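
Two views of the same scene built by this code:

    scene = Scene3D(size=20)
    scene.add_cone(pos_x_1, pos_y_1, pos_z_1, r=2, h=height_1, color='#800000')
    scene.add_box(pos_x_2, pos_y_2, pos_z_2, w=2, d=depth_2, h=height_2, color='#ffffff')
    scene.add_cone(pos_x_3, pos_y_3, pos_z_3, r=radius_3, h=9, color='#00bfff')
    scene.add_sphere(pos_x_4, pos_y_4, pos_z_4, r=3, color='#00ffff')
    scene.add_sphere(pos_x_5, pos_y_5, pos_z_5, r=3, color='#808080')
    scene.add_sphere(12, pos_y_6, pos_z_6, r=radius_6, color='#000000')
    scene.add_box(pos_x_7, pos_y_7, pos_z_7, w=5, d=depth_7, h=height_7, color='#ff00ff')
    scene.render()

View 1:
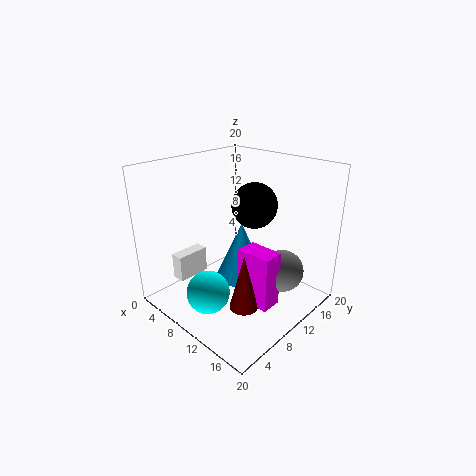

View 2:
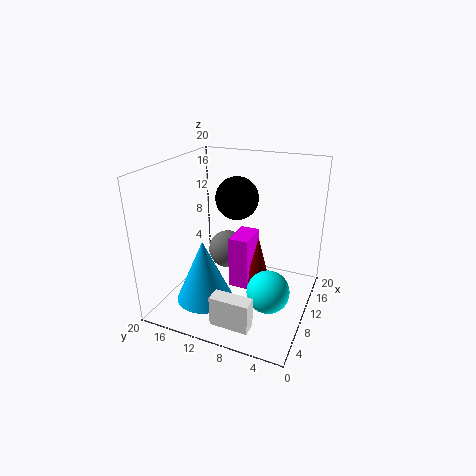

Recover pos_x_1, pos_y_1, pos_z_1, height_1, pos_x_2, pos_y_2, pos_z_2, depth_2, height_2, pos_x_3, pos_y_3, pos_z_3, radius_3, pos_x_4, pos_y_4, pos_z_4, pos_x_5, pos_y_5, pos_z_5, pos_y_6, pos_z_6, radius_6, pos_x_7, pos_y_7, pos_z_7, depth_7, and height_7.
pos_x_1 = 13, pos_y_1 = 8, pos_z_1 = 1, height_1 = 8, pos_x_2 = 1, pos_y_2 = 5, pos_z_2 = 2, depth_2 = 5, height_2 = 4, pos_x_3 = 7, pos_y_3 = 14, pos_z_3 = 1, radius_3 = 4, pos_x_4 = 9, pos_y_4 = 5, pos_z_4 = 3, pos_x_5 = 15, pos_y_5 = 14, pos_z_5 = 5, pos_y_6 = 11, pos_z_6 = 15, radius_6 = 3, pos_x_7 = 11, pos_y_7 = 9, pos_z_7 = 1, depth_7 = 3, height_7 = 8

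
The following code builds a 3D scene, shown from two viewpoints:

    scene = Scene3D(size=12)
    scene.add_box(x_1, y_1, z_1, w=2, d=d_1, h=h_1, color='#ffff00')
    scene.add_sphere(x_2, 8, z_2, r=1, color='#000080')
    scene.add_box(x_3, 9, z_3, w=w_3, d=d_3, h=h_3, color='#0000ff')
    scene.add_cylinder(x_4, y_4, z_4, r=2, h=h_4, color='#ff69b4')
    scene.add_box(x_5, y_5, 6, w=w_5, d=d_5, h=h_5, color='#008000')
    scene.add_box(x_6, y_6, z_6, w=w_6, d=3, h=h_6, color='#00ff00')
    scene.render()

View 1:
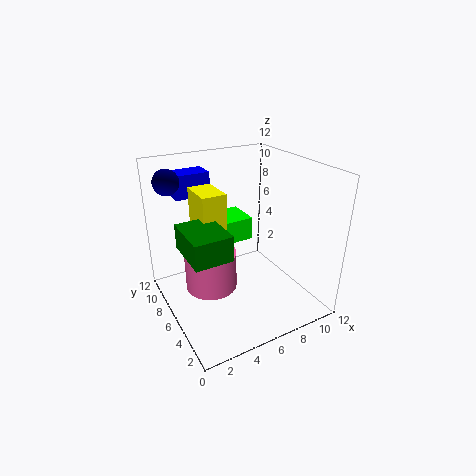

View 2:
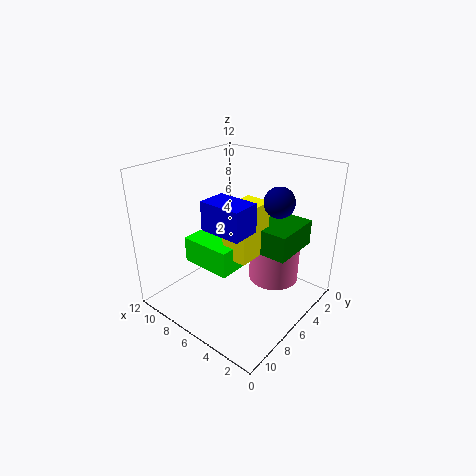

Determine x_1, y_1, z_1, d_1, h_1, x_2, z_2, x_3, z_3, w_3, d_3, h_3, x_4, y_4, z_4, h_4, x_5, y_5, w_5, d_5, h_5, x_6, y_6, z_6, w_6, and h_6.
x_1 = 3, y_1 = 6, z_1 = 6, d_1 = 3, h_1 = 4, x_2 = 1, z_2 = 11, x_3 = 2, z_3 = 9, w_3 = 3, d_3 = 2, h_3 = 2, x_4 = 3, y_4 = 5, z_4 = 3, h_4 = 3, x_5 = 1, y_5 = 3, w_5 = 3, d_5 = 4, h_5 = 2, x_6 = 4, y_6 = 7, z_6 = 5, w_6 = 4, h_6 = 2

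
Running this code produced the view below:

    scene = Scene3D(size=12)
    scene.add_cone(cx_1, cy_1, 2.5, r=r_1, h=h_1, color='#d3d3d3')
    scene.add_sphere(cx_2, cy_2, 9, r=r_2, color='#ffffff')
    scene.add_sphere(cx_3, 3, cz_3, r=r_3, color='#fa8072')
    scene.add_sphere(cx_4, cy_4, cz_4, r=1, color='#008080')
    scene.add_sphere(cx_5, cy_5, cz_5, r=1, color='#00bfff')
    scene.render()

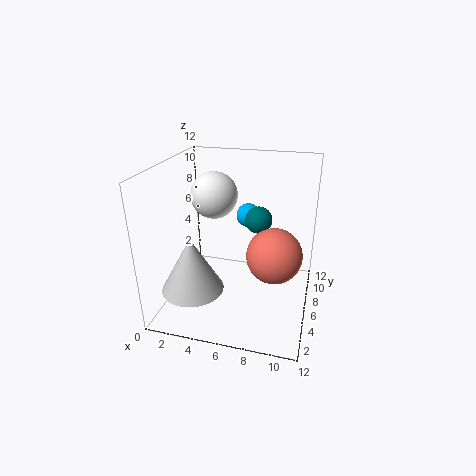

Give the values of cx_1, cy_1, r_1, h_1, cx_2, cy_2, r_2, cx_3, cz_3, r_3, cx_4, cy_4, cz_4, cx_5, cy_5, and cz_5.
cx_1 = 3; cy_1 = 3; r_1 = 2.5; h_1 = 4.5; cx_2 = 3.5; cy_2 = 7.5; r_2 = 2; cx_3 = 9.5; cz_3 = 6.5; r_3 = 2; cx_4 = 8; cy_4 = 4.5; cz_4 = 8.5; cx_5 = 6.5; cy_5 = 7.5; cz_5 = 7.5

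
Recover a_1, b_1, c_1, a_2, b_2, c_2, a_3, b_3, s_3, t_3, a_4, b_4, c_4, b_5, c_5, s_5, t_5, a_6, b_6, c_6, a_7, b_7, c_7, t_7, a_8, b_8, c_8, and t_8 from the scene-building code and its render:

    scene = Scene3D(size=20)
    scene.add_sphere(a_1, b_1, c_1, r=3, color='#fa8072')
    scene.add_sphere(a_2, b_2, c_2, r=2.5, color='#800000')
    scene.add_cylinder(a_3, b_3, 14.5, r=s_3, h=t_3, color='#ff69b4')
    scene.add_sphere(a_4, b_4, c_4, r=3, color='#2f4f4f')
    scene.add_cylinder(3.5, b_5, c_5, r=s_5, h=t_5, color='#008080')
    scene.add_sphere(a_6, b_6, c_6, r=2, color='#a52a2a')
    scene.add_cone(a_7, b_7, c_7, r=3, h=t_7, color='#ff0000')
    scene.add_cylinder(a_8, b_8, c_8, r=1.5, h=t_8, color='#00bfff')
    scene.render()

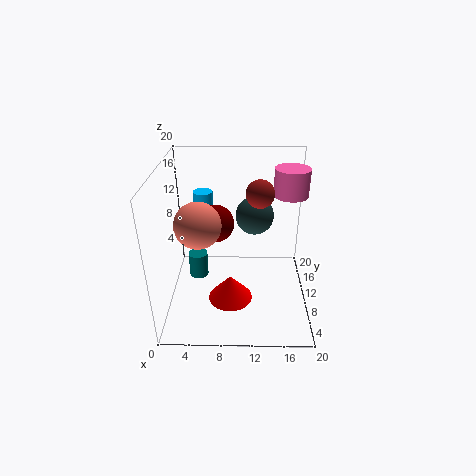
a_1 = 5; b_1 = 7; c_1 = 13.5; a_2 = 7; b_2 = 9.5; c_2 = 12.5; a_3 = 17.5; b_3 = 14.5; s_3 = 2.5; t_3 = 4; a_4 = 12.5; b_4 = 17; c_4 = 10; b_5 = 14.5; c_5 = 0.5; s_5 = 1.5; t_5 = 4; a_6 = 13; b_6 = 12.5; c_6 = 15.5; a_7 = 9; b_7 = 6.5; c_7 = 2.5; t_7 = 3.5; a_8 = 4.5; b_8 = 17; c_8 = 10.5; t_8 = 3.5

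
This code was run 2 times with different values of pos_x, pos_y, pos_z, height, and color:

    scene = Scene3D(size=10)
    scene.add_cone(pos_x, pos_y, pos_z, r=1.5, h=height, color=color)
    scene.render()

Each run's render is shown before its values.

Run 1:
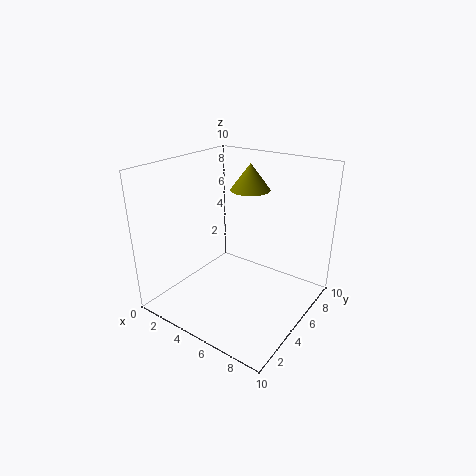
pos_x = 4, pos_y = 8, pos_z = 7.5, height = 2, color = 'olive'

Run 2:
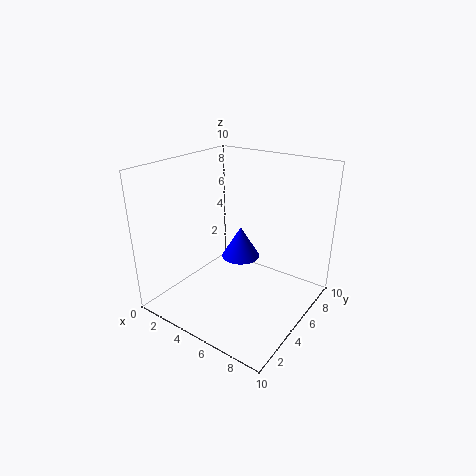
pos_x = 3.5, pos_y = 7.5, pos_z = 2, height = 2.5, color = 'blue'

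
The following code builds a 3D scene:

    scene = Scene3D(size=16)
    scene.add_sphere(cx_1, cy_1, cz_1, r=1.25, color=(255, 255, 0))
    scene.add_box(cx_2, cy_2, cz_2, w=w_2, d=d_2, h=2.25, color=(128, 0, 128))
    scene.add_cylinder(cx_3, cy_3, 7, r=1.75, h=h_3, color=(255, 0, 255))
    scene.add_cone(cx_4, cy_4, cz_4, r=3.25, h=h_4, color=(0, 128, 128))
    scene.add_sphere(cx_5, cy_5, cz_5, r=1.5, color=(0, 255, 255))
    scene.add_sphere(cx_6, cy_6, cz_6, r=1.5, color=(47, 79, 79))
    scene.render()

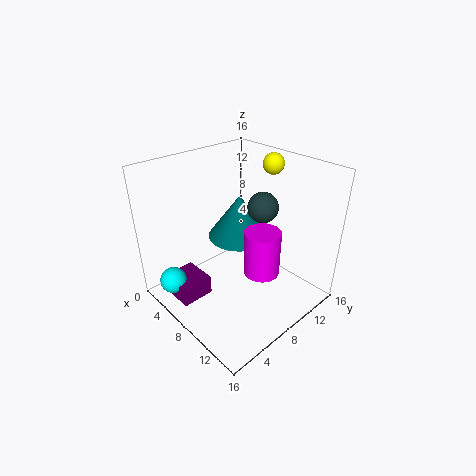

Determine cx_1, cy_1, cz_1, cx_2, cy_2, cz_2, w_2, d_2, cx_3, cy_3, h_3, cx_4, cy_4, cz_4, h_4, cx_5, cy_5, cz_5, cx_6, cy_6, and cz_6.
cx_1 = 7, cy_1 = 14.5, cz_1 = 14.75, cx_2 = 2.25, cy_2 = 1.5, cz_2 = 0.75, w_2 = 4, d_2 = 3.75, cx_3 = 13, cy_3 = 6.5, h_3 = 4.5, cx_4 = 8.75, cy_4 = 7.5, cz_4 = 9, h_4 = 4.5, cx_5 = 3.75, cy_5 = 1.75, cz_5 = 3, cx_6 = 11.5, cy_6 = 8, cz_6 = 13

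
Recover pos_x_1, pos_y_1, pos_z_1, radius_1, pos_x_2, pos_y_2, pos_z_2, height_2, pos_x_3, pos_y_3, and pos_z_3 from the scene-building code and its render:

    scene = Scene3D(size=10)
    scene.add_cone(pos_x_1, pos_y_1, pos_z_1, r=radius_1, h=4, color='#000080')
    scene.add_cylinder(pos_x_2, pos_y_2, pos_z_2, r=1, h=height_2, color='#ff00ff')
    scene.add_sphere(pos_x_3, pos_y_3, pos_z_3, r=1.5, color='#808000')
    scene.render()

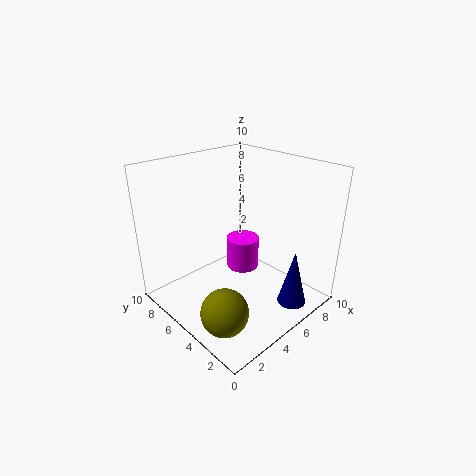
pos_x_1 = 7
pos_y_1 = 1.5
pos_z_1 = 0.5
radius_1 = 1
pos_x_2 = 4
pos_y_2 = 3.5
pos_z_2 = 4
height_2 = 2
pos_x_3 = 1.5
pos_y_3 = 2.5
pos_z_3 = 2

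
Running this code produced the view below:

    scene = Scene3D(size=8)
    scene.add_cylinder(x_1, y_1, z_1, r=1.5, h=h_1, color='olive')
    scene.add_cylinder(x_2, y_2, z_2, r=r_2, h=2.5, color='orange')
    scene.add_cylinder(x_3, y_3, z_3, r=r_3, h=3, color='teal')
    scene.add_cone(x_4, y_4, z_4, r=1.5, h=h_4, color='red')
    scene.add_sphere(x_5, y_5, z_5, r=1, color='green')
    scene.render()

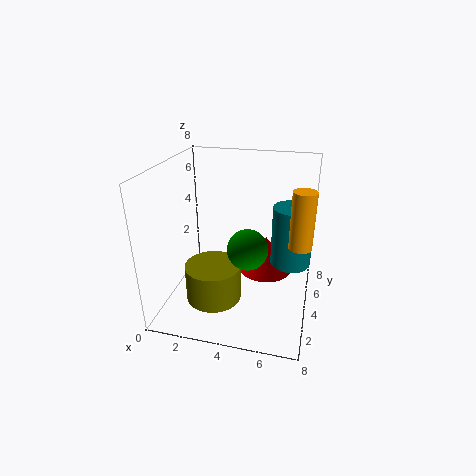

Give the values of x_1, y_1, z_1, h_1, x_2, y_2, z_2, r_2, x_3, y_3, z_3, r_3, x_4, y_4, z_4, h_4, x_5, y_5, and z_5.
x_1 = 3
y_1 = 2.5
z_1 = 1
h_1 = 2
x_2 = 7.5
y_2 = 1
z_2 = 5.5
r_2 = 0.5
x_3 = 7
y_3 = 3
z_3 = 3.5
r_3 = 1
x_4 = 5.5
y_4 = 4.5
z_4 = 2
h_4 = 2
x_5 = 5
y_5 = 2
z_5 = 4.5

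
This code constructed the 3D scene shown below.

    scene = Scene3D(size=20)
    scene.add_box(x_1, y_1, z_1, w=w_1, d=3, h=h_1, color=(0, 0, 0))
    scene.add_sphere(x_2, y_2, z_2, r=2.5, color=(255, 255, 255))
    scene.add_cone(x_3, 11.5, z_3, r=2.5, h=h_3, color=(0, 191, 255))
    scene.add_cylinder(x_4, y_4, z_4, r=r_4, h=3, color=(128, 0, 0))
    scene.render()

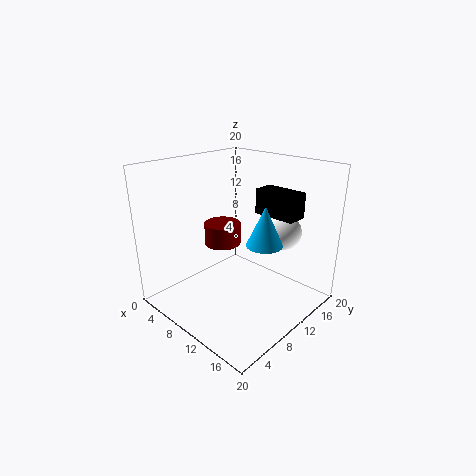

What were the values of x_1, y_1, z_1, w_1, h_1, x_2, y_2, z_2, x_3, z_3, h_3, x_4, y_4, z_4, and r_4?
x_1 = 10.5; y_1 = 13; z_1 = 13; w_1 = 6; h_1 = 3.5; x_2 = 13.5; y_2 = 16; z_2 = 10; x_3 = 13.5; z_3 = 9.5; h_3 = 5.5; x_4 = 8; y_4 = 9; z_4 = 9; r_4 = 2.5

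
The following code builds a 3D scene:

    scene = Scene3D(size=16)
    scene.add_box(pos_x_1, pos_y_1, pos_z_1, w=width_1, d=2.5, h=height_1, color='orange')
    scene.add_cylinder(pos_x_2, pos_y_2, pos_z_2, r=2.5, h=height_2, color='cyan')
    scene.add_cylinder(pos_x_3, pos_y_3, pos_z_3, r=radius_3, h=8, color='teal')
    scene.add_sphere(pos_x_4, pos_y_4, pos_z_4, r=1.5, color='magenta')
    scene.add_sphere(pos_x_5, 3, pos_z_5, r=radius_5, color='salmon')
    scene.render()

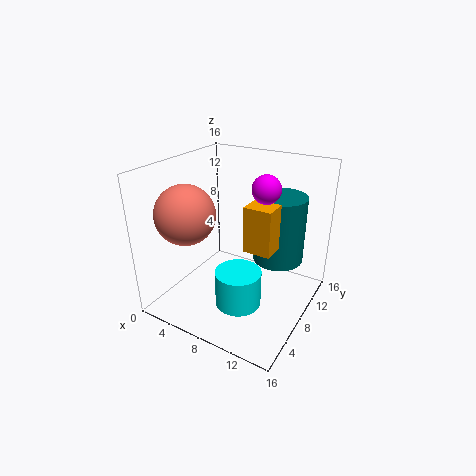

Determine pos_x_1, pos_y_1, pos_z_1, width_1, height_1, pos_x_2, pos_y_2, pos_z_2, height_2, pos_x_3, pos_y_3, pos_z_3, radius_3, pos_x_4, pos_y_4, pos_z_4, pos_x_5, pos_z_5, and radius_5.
pos_x_1 = 9.5
pos_y_1 = 6.5
pos_z_1 = 7.5
width_1 = 3
height_1 = 5
pos_x_2 = 9.5
pos_y_2 = 5.5
pos_z_2 = 1.5
height_2 = 4
pos_x_3 = 11
pos_y_3 = 12.5
pos_z_3 = 4
radius_3 = 3
pos_x_4 = 11
pos_y_4 = 8.5
pos_z_4 = 14
pos_x_5 = 5
pos_z_5 = 12
radius_5 = 3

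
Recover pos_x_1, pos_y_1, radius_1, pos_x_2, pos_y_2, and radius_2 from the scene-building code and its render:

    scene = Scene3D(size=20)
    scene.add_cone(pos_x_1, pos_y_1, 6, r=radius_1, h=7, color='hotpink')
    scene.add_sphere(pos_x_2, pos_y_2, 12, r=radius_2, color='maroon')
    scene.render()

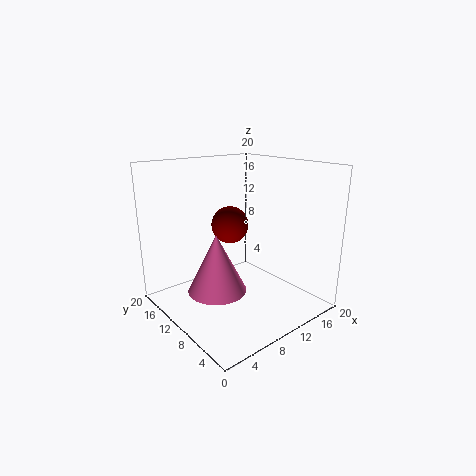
pos_x_1 = 3.5; pos_y_1 = 6; radius_1 = 3.5; pos_x_2 = 9; pos_y_2 = 10.5; radius_2 = 2.5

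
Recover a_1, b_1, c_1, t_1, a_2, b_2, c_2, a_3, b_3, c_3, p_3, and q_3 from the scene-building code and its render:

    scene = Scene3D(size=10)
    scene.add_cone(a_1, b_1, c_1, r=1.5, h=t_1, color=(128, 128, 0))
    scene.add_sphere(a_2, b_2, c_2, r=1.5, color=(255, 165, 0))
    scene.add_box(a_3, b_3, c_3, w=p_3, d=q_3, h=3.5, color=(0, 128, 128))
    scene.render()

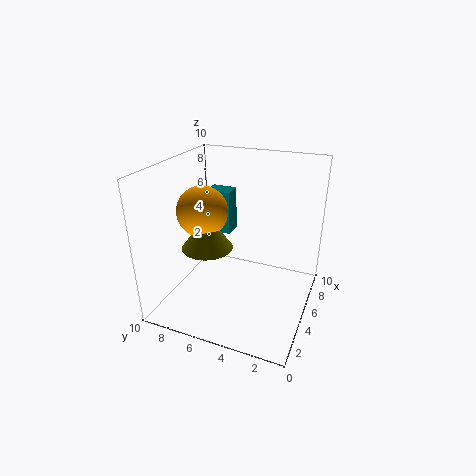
a_1 = 1.5; b_1 = 5.5; c_1 = 6; t_1 = 2; a_2 = 2; b_2 = 6; c_2 = 8; a_3 = 8; b_3 = 7; c_3 = 3.5; p_3 = 1.5; q_3 = 2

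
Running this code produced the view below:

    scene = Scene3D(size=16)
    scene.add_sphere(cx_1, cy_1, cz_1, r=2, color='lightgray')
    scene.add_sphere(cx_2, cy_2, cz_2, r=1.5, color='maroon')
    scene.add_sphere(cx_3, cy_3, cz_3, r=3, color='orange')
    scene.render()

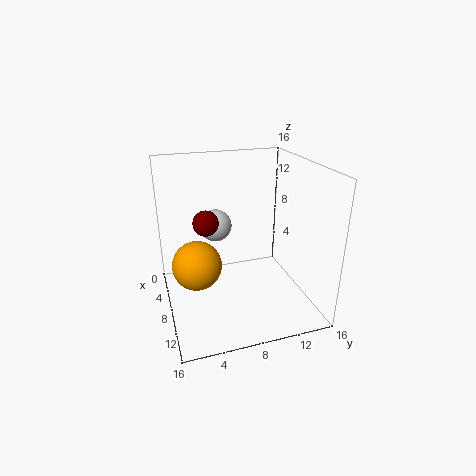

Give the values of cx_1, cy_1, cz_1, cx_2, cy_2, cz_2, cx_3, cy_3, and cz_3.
cx_1 = 2.75; cy_1 = 6.75; cz_1 = 7.5; cx_2 = 5.25; cy_2 = 5; cz_2 = 9; cx_3 = 5; cy_3 = 3.75; cz_3 = 3.5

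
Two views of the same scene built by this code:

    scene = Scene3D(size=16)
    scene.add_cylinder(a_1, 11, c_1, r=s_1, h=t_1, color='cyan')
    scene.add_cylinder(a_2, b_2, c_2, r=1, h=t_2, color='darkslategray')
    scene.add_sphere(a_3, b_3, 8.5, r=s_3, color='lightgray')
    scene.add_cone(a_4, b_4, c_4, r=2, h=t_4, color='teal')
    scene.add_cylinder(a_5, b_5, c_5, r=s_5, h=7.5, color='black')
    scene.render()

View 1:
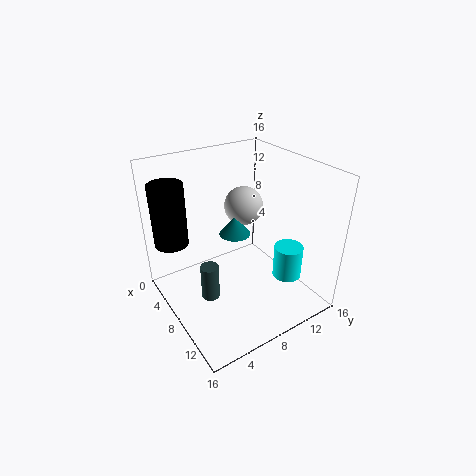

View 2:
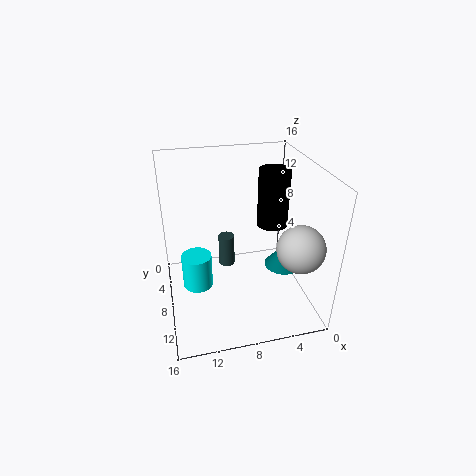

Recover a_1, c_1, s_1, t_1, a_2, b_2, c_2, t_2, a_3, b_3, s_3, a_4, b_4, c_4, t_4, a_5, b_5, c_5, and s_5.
a_1 = 13; c_1 = 5; s_1 = 1.5; t_1 = 3.5; a_2 = 8.5; b_2 = 4; c_2 = 2; t_2 = 4; a_3 = 2.5; b_3 = 12.5; s_3 = 2.5; a_4 = 3.5; b_4 = 10.5; c_4 = 5.5; t_4 = 2.5; a_5 = 2; b_5 = 2.5; c_5 = 6; s_5 = 2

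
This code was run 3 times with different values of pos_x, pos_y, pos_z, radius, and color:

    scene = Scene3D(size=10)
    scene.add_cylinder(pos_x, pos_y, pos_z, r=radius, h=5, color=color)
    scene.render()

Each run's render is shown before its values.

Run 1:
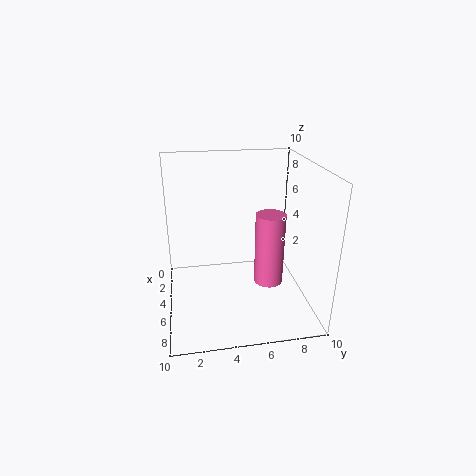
pos_x = 6, pos_y = 7, pos_z = 2, radius = 1, color = 'hotpink'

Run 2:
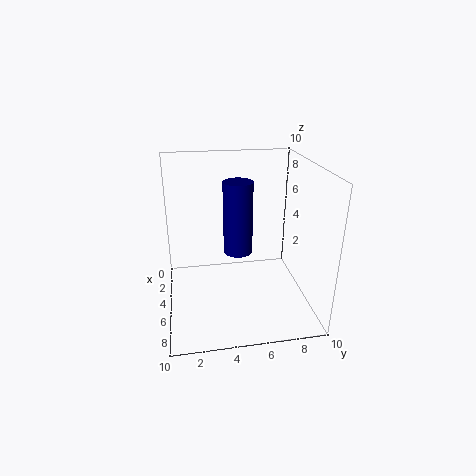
pos_x = 5, pos_y = 5, pos_z = 4, radius = 1, color = 'navy'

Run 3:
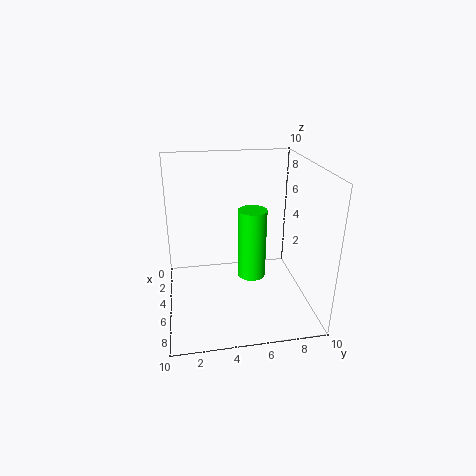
pos_x = 5, pos_y = 6, pos_z = 2, radius = 1, color = 'lime'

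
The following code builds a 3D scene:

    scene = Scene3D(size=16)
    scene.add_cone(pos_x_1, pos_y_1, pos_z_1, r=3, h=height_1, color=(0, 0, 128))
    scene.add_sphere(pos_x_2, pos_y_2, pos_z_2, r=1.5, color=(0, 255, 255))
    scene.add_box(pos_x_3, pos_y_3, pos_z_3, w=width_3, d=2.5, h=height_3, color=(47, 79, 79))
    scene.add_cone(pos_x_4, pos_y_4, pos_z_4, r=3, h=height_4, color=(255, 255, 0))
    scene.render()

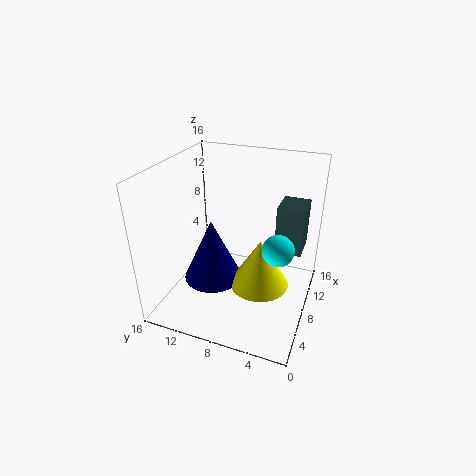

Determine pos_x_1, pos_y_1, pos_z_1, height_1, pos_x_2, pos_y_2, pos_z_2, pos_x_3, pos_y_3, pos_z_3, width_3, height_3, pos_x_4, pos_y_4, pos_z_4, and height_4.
pos_x_1 = 4.5
pos_y_1 = 9.5
pos_z_1 = 5
height_1 = 6.5
pos_x_2 = 4
pos_y_2 = 2.5
pos_z_2 = 10
pos_x_3 = 4.5
pos_y_3 = 0.5
pos_z_3 = 9.5
width_3 = 3
height_3 = 4.5
pos_x_4 = 5
pos_y_4 = 4.5
pos_z_4 = 5
height_4 = 5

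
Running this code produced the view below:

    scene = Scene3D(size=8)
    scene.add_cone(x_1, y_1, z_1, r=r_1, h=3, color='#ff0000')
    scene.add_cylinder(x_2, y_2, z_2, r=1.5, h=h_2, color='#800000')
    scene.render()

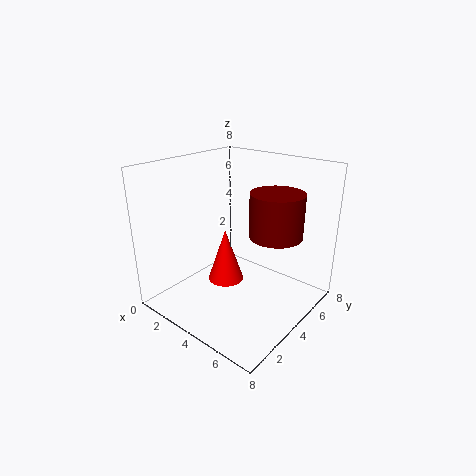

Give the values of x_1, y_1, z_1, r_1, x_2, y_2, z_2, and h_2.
x_1 = 3.5; y_1 = 3.5; z_1 = 1.5; r_1 = 1; x_2 = 5.5; y_2 = 5.5; z_2 = 4; h_2 = 2.5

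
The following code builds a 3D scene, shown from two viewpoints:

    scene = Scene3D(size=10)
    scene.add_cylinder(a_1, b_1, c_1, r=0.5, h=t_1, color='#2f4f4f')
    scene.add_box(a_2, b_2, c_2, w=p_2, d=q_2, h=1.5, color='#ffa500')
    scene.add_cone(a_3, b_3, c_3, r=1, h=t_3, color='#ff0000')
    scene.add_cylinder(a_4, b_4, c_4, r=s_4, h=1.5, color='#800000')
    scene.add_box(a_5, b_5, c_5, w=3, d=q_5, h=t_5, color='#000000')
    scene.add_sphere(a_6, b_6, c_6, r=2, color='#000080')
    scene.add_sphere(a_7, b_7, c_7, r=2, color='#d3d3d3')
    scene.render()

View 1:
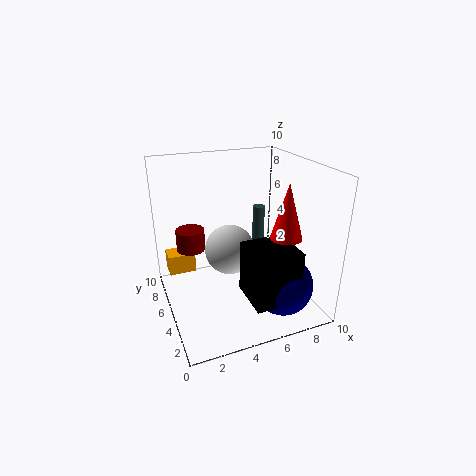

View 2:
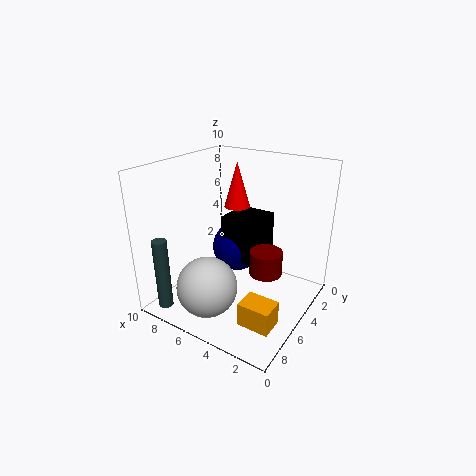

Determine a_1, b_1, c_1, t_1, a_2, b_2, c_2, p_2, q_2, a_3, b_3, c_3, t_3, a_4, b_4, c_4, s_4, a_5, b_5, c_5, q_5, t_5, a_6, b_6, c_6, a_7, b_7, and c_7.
a_1 = 8.5, b_1 = 9, c_1 = 0.5, t_1 = 5, a_2 = 0.5, b_2 = 7.5, c_2 = 1.5, p_2 = 2, q_2 = 1.5, a_3 = 7, b_3 = 2, c_3 = 6, t_3 = 3.5, a_4 = 2, b_4 = 6.5, c_4 = 4, s_4 = 1, a_5 = 4.5, b_5 = 0.5, c_5 = 2, q_5 = 3, t_5 = 3.5, a_6 = 7, b_6 = 2, c_6 = 2.5, a_7 = 5.5, b_7 = 8, c_7 = 2.5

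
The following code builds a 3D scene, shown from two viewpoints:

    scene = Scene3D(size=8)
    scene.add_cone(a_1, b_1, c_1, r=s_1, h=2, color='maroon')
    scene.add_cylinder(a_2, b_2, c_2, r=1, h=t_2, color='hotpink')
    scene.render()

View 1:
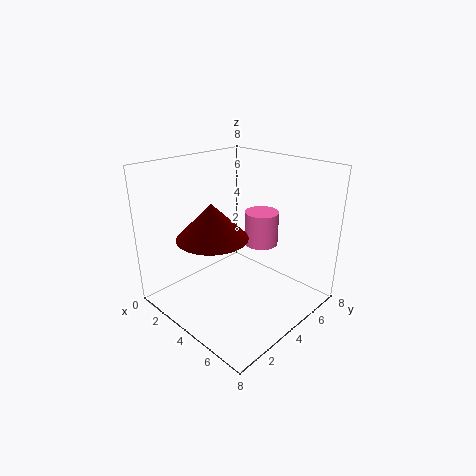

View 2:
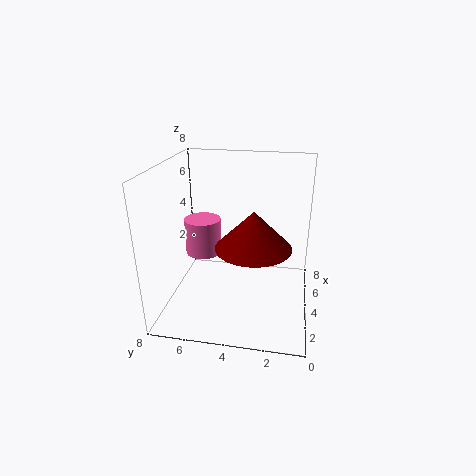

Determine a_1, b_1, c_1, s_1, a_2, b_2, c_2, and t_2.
a_1 = 3, b_1 = 3, c_1 = 4, s_1 = 2, a_2 = 4, b_2 = 6, c_2 = 3, t_2 = 2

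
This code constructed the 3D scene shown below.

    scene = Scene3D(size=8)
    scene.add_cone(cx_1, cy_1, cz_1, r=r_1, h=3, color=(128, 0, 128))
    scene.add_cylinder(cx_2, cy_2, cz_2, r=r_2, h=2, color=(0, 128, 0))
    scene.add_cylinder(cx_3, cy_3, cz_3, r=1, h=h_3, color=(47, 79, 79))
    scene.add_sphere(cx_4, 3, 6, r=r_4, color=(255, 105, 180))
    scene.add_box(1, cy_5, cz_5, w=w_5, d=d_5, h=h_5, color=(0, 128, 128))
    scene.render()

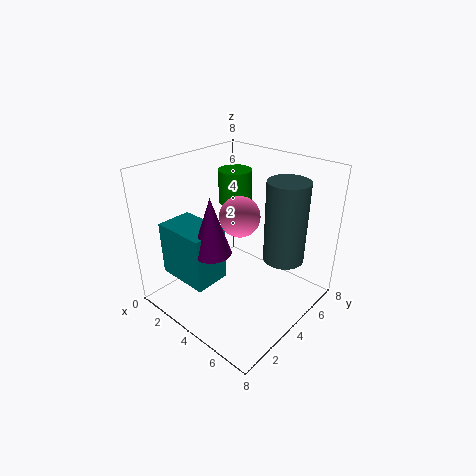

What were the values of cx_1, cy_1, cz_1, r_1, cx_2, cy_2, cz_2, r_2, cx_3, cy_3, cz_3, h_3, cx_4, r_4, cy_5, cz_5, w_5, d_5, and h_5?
cx_1 = 4; cy_1 = 2; cz_1 = 4; r_1 = 1; cx_2 = 2; cy_2 = 6; cz_2 = 5; r_2 = 1; cx_3 = 7; cy_3 = 4; cz_3 = 4; h_3 = 4; cx_4 = 5; r_4 = 1; cy_5 = 1; cz_5 = 2; w_5 = 3; d_5 = 2; h_5 = 3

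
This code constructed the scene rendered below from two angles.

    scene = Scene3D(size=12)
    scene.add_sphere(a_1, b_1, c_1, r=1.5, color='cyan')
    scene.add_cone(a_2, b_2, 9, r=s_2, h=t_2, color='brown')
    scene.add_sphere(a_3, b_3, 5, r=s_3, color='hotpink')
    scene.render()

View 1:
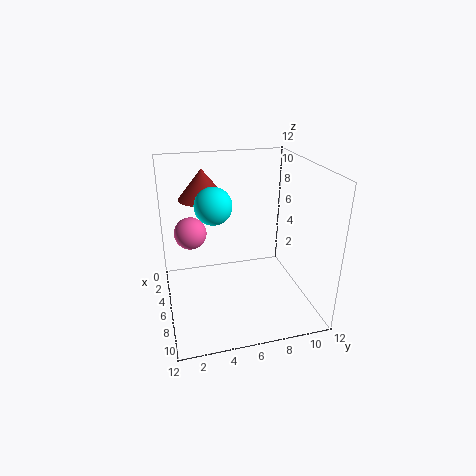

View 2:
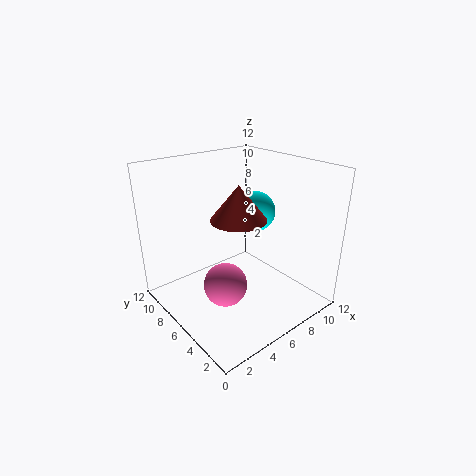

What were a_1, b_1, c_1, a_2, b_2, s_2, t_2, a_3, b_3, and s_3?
a_1 = 6
b_1 = 4
c_1 = 9
a_2 = 4
b_2 = 3.5
s_2 = 2
t_2 = 2.5
a_3 = 2
b_3 = 2.5
s_3 = 1.5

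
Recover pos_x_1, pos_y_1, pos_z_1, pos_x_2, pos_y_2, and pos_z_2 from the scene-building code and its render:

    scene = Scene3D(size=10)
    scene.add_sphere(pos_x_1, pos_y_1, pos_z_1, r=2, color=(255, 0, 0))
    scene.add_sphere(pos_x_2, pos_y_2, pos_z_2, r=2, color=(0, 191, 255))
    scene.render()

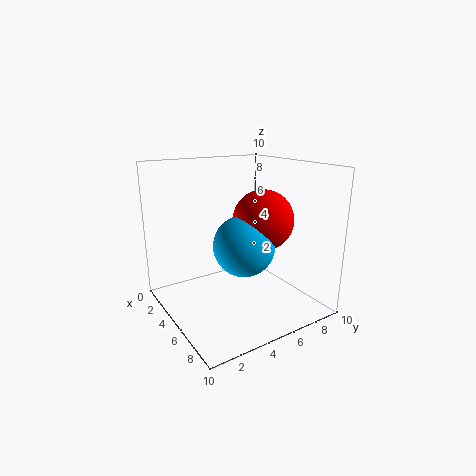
pos_x_1 = 6.5, pos_y_1 = 6, pos_z_1 = 6.5, pos_x_2 = 6.5, pos_y_2 = 4.5, pos_z_2 = 5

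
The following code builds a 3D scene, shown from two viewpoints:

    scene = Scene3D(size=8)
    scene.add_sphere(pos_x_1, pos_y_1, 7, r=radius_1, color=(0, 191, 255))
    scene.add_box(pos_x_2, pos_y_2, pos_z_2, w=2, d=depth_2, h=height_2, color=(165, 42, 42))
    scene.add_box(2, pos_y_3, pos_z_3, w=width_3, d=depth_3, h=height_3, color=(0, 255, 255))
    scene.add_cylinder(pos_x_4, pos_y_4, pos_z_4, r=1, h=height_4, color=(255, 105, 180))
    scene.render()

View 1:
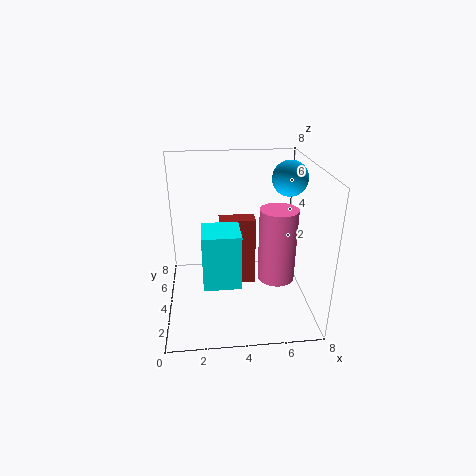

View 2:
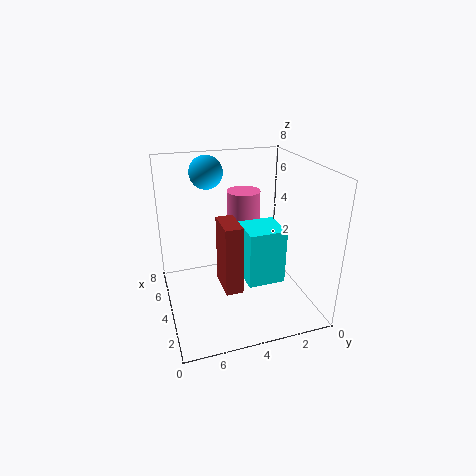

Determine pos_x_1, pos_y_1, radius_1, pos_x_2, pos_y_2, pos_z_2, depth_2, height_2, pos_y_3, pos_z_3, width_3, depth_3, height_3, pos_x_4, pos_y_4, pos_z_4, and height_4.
pos_x_1 = 7, pos_y_1 = 5, radius_1 = 1, pos_x_2 = 3, pos_y_2 = 4, pos_z_2 = 1, depth_2 = 1, height_2 = 4, pos_y_3 = 2, pos_z_3 = 2, width_3 = 2, depth_3 = 2, height_3 = 3, pos_x_4 = 6, pos_y_4 = 3, pos_z_4 = 2, height_4 = 4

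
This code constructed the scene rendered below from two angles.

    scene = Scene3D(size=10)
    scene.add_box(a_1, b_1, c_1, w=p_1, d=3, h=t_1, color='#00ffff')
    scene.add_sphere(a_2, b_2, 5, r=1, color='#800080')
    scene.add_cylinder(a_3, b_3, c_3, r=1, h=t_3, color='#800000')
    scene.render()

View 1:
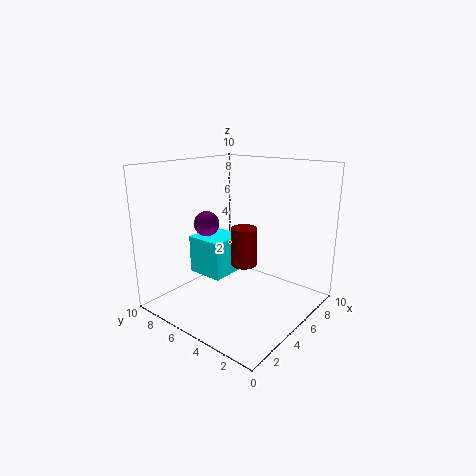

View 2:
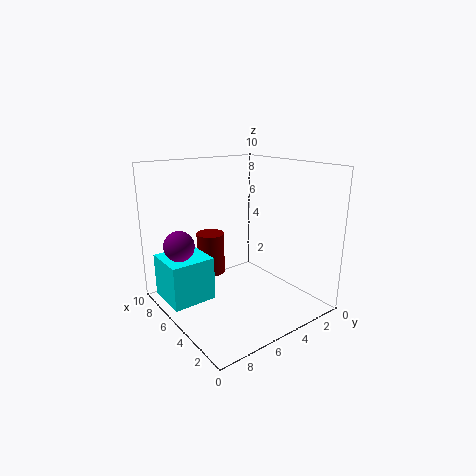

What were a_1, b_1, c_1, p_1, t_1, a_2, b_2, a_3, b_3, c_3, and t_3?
a_1 = 5; b_1 = 7; c_1 = 1; p_1 = 3; t_1 = 3; a_2 = 6; b_2 = 9; a_3 = 7; b_3 = 6; c_3 = 2; t_3 = 3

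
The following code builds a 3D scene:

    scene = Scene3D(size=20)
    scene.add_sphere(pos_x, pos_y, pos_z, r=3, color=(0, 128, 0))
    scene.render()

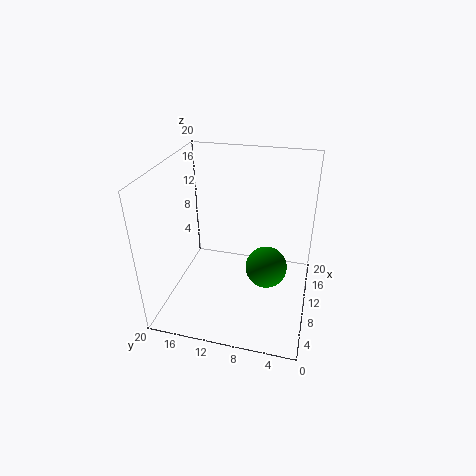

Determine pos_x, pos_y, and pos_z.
pos_x = 11
pos_y = 6
pos_z = 5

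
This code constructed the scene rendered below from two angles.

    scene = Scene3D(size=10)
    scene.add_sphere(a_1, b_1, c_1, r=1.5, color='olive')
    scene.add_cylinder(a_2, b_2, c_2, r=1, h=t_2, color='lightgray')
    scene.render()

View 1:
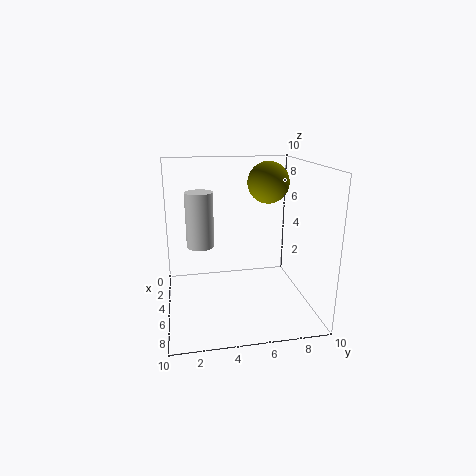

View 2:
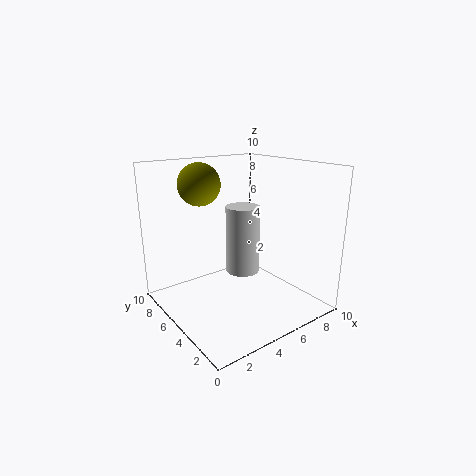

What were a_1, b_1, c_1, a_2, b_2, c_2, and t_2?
a_1 = 3.5
b_1 = 7.5
c_1 = 8.5
a_2 = 3.5
b_2 = 2.5
c_2 = 4
t_2 = 4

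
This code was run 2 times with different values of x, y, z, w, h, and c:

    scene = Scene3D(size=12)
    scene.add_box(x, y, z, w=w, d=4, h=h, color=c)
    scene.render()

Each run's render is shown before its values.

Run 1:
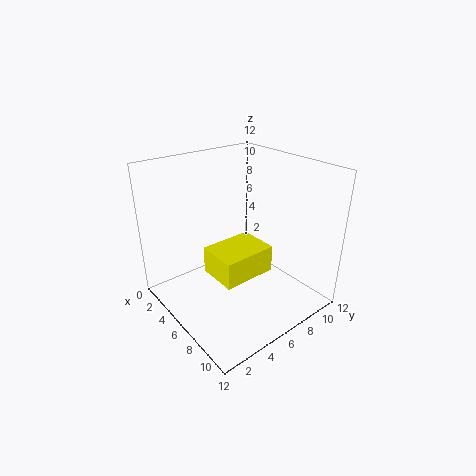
x = 7; y = 2; z = 5; w = 3; h = 2; c = 'yellow'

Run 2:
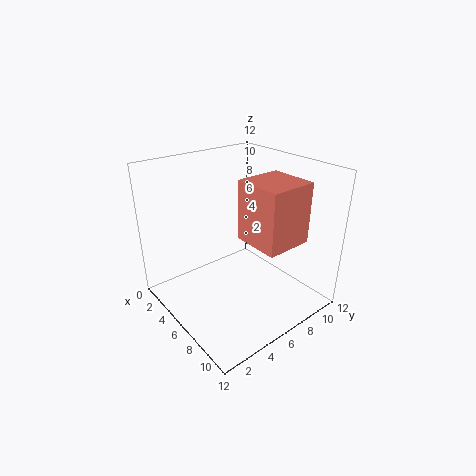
x = 6; y = 6; z = 6; w = 4; h = 5; c = 'salmon'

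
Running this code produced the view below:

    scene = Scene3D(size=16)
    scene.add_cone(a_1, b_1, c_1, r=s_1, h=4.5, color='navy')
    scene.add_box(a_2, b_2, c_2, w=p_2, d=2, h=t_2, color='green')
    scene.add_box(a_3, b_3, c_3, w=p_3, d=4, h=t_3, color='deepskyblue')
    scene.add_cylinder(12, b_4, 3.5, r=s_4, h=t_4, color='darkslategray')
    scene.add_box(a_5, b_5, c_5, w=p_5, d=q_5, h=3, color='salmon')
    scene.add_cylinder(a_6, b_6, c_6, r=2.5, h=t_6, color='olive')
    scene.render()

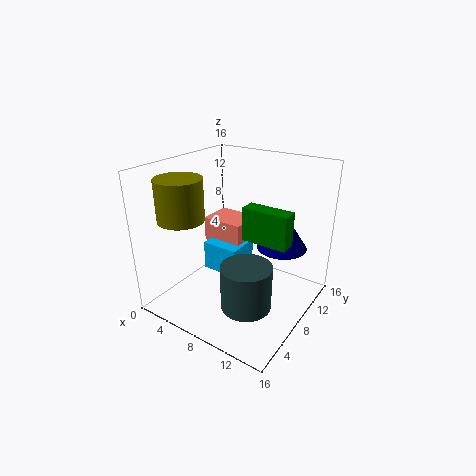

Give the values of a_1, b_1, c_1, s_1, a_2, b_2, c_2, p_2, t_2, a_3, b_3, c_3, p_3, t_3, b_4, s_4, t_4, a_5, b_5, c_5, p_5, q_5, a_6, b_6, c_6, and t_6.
a_1 = 11
b_1 = 13
c_1 = 5.5
s_1 = 3
a_2 = 7.5
b_2 = 9.5
c_2 = 7
p_2 = 5.5
t_2 = 4
a_3 = 3
b_3 = 8
c_3 = 2.5
p_3 = 4.5
t_3 = 3.5
b_4 = 3.5
s_4 = 2.5
t_4 = 4.5
a_5 = 2
b_5 = 9.5
c_5 = 5.5
p_5 = 5
q_5 = 4
a_6 = 3.5
b_6 = 4
c_6 = 10.5
t_6 = 4.5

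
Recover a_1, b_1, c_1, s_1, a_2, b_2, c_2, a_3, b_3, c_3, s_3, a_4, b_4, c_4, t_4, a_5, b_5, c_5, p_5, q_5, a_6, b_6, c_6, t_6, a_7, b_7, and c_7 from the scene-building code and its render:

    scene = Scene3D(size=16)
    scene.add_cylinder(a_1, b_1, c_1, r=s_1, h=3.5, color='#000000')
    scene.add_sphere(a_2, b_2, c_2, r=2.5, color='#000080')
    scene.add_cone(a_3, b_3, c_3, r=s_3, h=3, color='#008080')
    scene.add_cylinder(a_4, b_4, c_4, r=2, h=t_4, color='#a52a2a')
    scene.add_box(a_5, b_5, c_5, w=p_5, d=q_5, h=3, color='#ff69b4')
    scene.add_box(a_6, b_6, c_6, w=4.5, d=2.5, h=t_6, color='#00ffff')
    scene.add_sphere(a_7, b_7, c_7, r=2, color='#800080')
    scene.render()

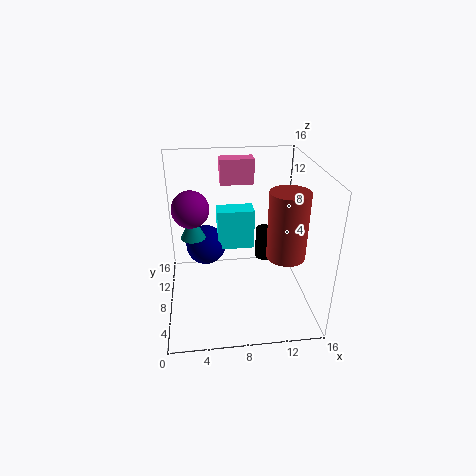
a_1 = 11, b_1 = 8, c_1 = 5.5, s_1 = 1, a_2 = 4.5, b_2 = 13, c_2 = 4.5, a_3 = 3, b_3 = 11.5, c_3 = 6.5, s_3 = 1.5, a_4 = 12.5, b_4 = 4.5, c_4 = 7.5, t_4 = 7, a_5 = 6.5, b_5 = 12.5, c_5 = 12.5, p_5 = 4, q_5 = 2, a_6 = 6, b_6 = 11.5, c_6 = 4.5, t_6 = 5, a_7 = 3, b_7 = 8.5, c_7 = 11.5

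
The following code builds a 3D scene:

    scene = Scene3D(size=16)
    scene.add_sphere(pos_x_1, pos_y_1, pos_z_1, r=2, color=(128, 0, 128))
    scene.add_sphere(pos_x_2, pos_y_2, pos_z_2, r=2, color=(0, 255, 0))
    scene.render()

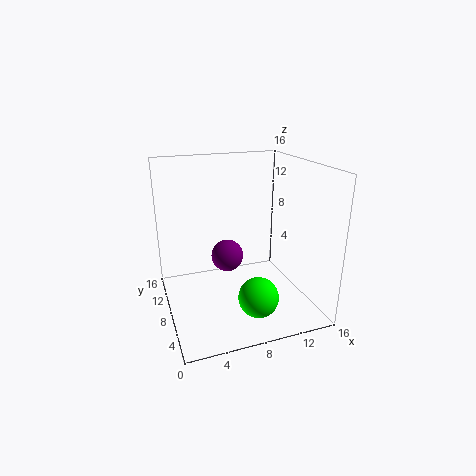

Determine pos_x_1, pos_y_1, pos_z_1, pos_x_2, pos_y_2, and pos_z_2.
pos_x_1 = 8, pos_y_1 = 12, pos_z_1 = 4, pos_x_2 = 8, pos_y_2 = 2, pos_z_2 = 4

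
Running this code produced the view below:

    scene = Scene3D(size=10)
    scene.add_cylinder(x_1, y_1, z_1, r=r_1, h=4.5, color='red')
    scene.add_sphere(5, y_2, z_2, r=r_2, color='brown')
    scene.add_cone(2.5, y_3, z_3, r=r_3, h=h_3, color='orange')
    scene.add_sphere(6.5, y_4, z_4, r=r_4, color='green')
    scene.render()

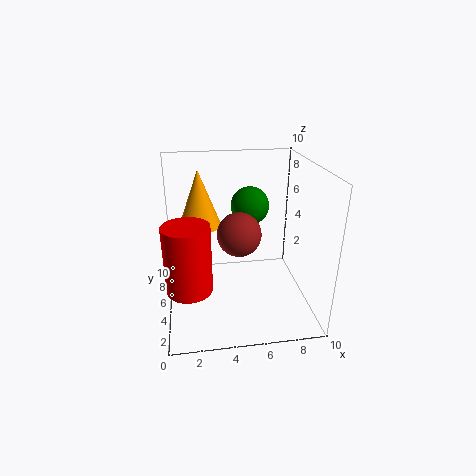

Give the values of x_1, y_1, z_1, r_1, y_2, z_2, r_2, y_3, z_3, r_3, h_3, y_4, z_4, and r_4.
x_1 = 1.5
y_1 = 3
z_1 = 2.5
r_1 = 1.5
y_2 = 4.5
z_2 = 5.5
r_2 = 1.5
y_3 = 6.5
z_3 = 5.5
r_3 = 1.5
h_3 = 4
y_4 = 8.5
z_4 = 6
r_4 = 1.5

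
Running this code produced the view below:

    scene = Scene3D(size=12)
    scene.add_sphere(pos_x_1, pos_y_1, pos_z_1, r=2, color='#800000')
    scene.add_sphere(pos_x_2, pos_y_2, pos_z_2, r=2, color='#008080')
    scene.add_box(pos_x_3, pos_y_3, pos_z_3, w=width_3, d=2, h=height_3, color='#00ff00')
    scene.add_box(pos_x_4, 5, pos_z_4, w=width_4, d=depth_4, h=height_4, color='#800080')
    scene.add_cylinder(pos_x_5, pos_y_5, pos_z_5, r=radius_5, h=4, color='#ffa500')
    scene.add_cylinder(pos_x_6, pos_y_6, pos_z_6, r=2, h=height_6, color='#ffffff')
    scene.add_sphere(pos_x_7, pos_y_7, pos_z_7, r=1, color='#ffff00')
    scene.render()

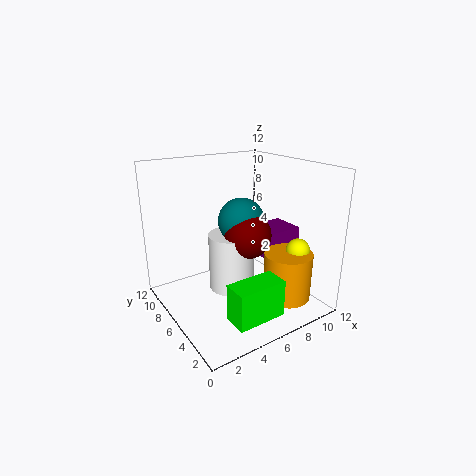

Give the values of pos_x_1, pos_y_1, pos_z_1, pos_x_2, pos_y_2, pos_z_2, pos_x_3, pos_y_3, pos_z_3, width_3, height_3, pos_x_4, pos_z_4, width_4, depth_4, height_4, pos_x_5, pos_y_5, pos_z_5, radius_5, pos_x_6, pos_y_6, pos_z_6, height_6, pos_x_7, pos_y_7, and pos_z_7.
pos_x_1 = 7
pos_y_1 = 6
pos_z_1 = 6
pos_x_2 = 7
pos_y_2 = 7
pos_z_2 = 7
pos_x_3 = 3
pos_y_3 = 1
pos_z_3 = 1
width_3 = 4
height_3 = 3
pos_x_4 = 8
pos_z_4 = 4
width_4 = 4
depth_4 = 3
height_4 = 2
pos_x_5 = 9
pos_y_5 = 3
pos_z_5 = 1
radius_5 = 2
pos_x_6 = 6
pos_y_6 = 7
pos_z_6 = 1
height_6 = 5
pos_x_7 = 10
pos_y_7 = 3
pos_z_7 = 5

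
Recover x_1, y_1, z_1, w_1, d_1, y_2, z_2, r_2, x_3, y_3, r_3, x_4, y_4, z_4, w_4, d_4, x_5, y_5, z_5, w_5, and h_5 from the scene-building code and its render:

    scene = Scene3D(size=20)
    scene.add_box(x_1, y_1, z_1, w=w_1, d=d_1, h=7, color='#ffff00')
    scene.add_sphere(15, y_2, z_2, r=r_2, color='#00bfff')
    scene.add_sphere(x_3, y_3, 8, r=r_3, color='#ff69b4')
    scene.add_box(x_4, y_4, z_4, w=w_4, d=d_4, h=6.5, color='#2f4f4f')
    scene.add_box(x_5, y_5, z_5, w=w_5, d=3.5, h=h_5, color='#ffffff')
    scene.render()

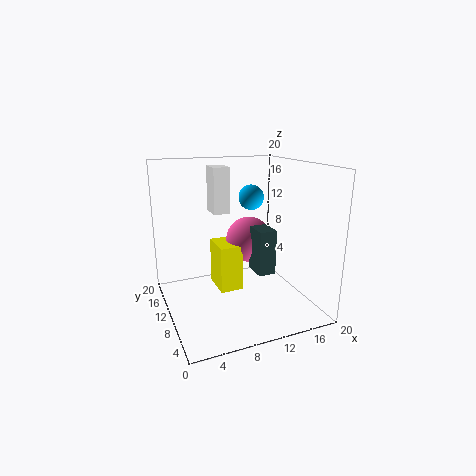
x_1 = 8
y_1 = 11.5
z_1 = 1
w_1 = 3.5
d_1 = 5
y_2 = 16.5
z_2 = 14
r_2 = 2
x_3 = 13.5
y_3 = 14
r_3 = 3.5
x_4 = 12.5
y_4 = 8
z_4 = 4.5
w_4 = 2.5
d_4 = 3.5
x_5 = 8.5
y_5 = 15.5
z_5 = 12
w_5 = 2.5
h_5 = 7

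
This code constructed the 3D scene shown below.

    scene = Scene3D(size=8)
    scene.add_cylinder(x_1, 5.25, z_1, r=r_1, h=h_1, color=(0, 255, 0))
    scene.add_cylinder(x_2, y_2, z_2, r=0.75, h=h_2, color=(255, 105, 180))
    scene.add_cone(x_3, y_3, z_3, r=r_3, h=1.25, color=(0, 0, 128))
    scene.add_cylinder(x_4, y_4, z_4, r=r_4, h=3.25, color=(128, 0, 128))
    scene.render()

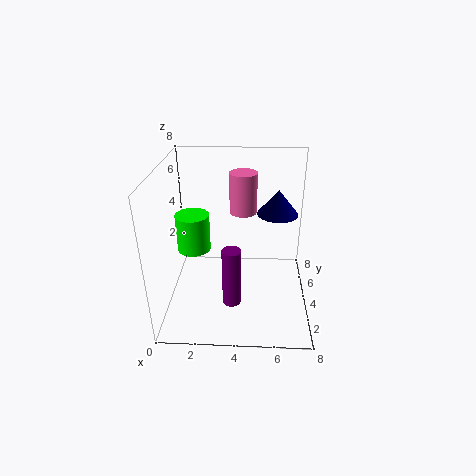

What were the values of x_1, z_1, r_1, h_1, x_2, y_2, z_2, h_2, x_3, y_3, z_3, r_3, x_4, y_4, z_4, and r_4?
x_1 = 1.25; z_1 = 2.5; r_1 = 1; h_1 = 2.25; x_2 = 4.25; y_2 = 4.75; z_2 = 5.25; h_2 = 2.25; x_3 = 6; y_3 = 3; z_3 = 6; r_3 = 1; x_4 = 3.75; y_4 = 2.25; z_4 = 1; r_4 = 0.5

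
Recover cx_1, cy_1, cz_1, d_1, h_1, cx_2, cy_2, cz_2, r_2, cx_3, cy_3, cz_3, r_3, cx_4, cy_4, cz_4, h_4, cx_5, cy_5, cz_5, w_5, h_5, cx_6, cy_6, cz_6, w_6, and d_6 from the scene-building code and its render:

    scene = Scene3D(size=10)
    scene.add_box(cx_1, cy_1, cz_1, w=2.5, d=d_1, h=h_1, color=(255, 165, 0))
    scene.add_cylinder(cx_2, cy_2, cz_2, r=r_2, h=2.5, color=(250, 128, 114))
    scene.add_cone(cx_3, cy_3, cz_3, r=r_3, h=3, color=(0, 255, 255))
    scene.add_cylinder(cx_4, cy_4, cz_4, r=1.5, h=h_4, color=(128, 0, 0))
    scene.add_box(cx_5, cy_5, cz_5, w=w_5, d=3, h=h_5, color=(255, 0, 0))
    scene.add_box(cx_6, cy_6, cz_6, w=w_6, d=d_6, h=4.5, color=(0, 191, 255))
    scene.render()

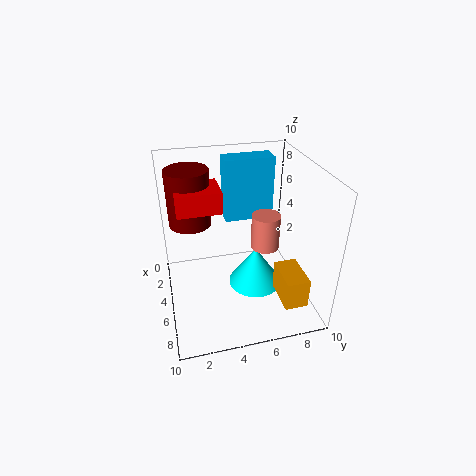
cx_1 = 7; cy_1 = 7; cz_1 = 2; d_1 = 1.5; h_1 = 2; cx_2 = 5; cy_2 = 7; cz_2 = 4; r_2 = 1; cx_3 = 4.5; cy_3 = 6.5; cz_3 = 0.5; r_3 = 2; cx_4 = 3; cy_4 = 2; cz_4 = 5.5; h_4 = 4; cx_5 = 2.5; cy_5 = 1; cz_5 = 7; w_5 = 2.5; h_5 = 1.5; cx_6 = 2; cy_6 = 4.5; cz_6 = 5.5; w_6 = 1.5; d_6 = 3.5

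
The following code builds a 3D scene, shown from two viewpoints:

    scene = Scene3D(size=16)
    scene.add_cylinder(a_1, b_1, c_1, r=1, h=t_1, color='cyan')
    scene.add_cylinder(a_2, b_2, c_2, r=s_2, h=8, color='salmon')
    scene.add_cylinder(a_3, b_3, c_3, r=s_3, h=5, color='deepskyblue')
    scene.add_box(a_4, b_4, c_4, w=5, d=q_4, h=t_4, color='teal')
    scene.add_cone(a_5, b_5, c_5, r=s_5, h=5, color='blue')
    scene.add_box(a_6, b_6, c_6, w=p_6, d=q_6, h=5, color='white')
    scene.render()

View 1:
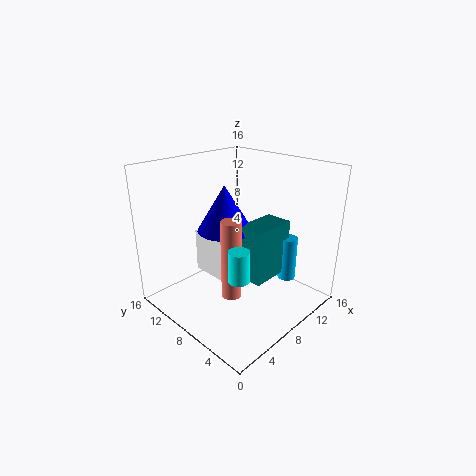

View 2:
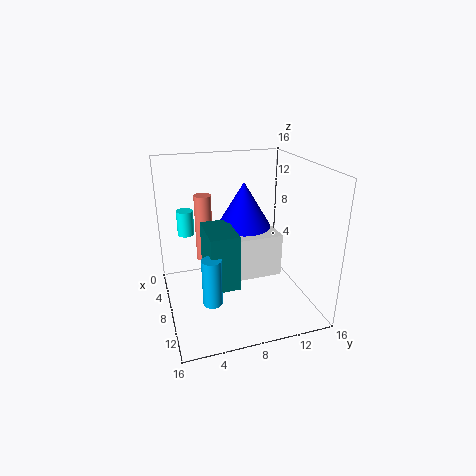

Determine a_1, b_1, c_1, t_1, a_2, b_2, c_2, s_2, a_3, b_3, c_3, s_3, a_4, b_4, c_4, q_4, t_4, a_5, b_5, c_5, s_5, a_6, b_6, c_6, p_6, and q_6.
a_1 = 3
b_1 = 3
c_1 = 7
t_1 = 3
a_2 = 4
b_2 = 5
c_2 = 4
s_2 = 1
a_3 = 12
b_3 = 4
c_3 = 3
s_3 = 1
a_4 = 7
b_4 = 4
c_4 = 4
q_4 = 3
t_4 = 6
a_5 = 7
b_5 = 9
c_5 = 9
s_5 = 3
a_6 = 6
b_6 = 8
c_6 = 3
p_6 = 3
q_6 = 5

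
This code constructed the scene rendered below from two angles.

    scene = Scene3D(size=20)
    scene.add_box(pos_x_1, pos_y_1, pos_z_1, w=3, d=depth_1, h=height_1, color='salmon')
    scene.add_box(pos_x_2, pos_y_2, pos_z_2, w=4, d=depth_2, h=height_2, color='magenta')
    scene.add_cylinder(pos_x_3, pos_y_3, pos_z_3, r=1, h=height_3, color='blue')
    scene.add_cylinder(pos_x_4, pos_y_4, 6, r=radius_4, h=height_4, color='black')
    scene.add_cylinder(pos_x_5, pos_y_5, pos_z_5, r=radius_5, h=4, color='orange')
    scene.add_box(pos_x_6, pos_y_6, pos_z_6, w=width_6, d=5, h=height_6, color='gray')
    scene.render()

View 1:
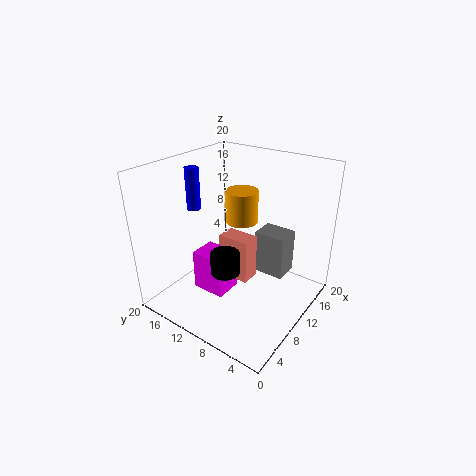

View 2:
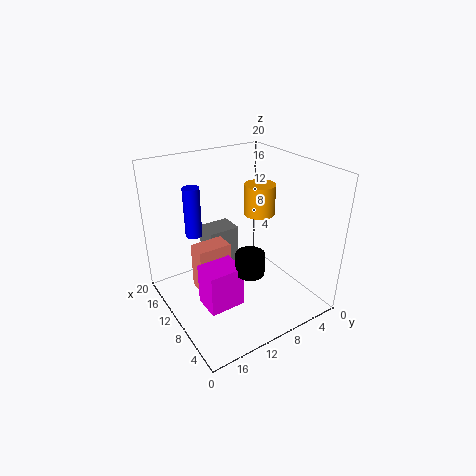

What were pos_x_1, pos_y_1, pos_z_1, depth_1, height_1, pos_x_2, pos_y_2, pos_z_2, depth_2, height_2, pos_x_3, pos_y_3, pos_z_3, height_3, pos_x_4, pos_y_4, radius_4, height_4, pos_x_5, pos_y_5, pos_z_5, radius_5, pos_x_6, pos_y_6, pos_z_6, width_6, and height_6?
pos_x_1 = 12, pos_y_1 = 10, pos_z_1 = 1, depth_1 = 5, height_1 = 7, pos_x_2 = 7, pos_y_2 = 11, pos_z_2 = 1, depth_2 = 5, height_2 = 6, pos_x_3 = 9, pos_y_3 = 17, pos_z_3 = 13, height_3 = 6, pos_x_4 = 7, pos_y_4 = 10, radius_4 = 2, height_4 = 3, pos_x_5 = 8, pos_y_5 = 8, pos_z_5 = 14, radius_5 = 2, pos_x_6 = 16, pos_y_6 = 6, pos_z_6 = 1, width_6 = 4, height_6 = 7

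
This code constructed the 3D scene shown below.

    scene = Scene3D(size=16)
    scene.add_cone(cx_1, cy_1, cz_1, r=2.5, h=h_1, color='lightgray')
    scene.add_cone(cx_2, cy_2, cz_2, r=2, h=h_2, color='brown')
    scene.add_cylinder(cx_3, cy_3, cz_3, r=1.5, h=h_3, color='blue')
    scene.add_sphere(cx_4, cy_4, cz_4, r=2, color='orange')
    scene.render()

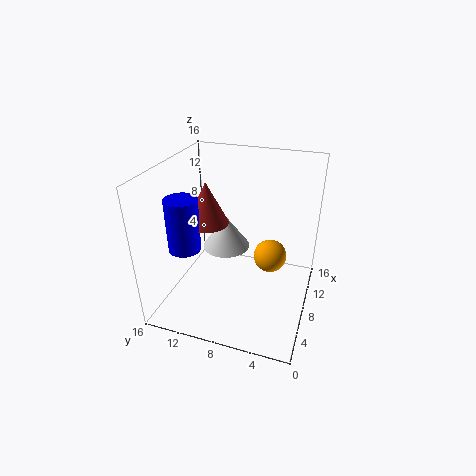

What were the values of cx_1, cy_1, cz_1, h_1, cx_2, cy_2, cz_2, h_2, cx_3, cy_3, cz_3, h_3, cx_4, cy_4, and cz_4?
cx_1 = 7, cy_1 = 9, cz_1 = 7.5, h_1 = 3.5, cx_2 = 3.5, cy_2 = 9.5, cz_2 = 12, h_2 = 4, cx_3 = 1.5, cy_3 = 11, cz_3 = 10, h_3 = 5, cx_4 = 11.5, cy_4 = 5, cz_4 = 4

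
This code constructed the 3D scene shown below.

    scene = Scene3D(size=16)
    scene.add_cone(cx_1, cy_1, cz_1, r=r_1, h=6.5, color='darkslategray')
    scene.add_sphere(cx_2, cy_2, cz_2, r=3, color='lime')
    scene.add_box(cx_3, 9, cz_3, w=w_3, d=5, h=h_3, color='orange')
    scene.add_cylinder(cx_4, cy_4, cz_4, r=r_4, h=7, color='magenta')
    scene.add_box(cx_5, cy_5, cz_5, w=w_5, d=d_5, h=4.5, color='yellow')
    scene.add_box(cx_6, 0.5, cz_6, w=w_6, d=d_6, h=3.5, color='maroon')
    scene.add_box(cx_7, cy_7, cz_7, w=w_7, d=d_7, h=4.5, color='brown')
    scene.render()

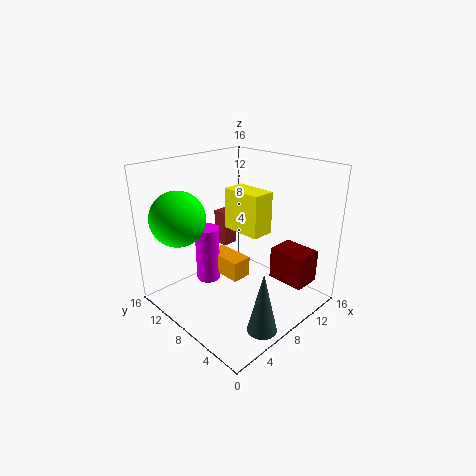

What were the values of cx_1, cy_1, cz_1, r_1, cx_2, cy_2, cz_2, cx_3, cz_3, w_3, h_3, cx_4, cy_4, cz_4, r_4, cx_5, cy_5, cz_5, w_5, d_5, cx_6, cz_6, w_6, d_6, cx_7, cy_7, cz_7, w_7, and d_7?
cx_1 = 5; cy_1 = 1.5; cz_1 = 1; r_1 = 1.5; cx_2 = 3; cy_2 = 12; cz_2 = 10.5; cx_3 = 8.5; cz_3 = 1.5; w_3 = 2.5; h_3 = 2.5; cx_4 = 8; cy_4 = 13.5; cz_4 = 0.5; r_4 = 1.5; cx_5 = 7.5; cy_5 = 5; cz_5 = 9; w_5 = 2.5; d_5 = 4.5; cx_6 = 9.5; cz_6 = 4; w_6 = 3; d_6 = 4; cx_7 = 11; cy_7 = 13.5; cz_7 = 4; w_7 = 2; d_7 = 2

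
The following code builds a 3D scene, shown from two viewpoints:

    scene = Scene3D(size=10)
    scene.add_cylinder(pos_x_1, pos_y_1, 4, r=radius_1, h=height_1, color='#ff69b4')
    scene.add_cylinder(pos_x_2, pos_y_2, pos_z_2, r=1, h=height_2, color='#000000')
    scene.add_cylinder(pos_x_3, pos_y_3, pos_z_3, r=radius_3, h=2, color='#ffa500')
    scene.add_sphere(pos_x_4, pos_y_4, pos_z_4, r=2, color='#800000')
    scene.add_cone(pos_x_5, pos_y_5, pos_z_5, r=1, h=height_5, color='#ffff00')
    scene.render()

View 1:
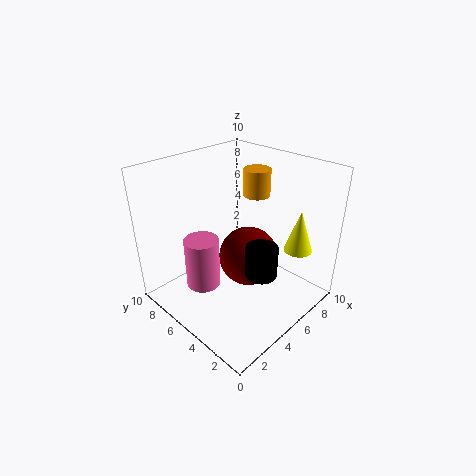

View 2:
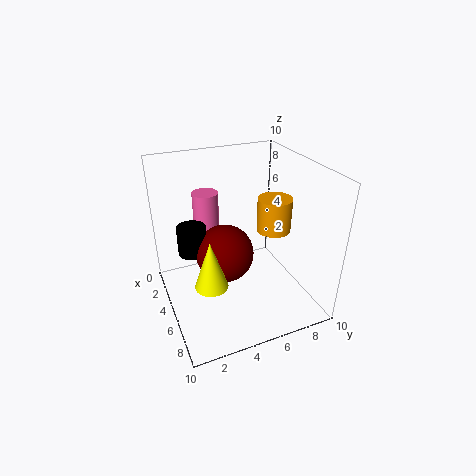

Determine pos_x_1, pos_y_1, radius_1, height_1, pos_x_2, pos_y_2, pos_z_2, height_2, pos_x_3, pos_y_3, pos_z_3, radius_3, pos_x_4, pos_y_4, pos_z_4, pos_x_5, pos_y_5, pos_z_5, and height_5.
pos_x_1 = 1; pos_y_1 = 4; radius_1 = 1; height_1 = 3; pos_x_2 = 4; pos_y_2 = 2; pos_z_2 = 4; height_2 = 2; pos_x_3 = 8; pos_y_3 = 6; pos_z_3 = 7; radius_3 = 1; pos_x_4 = 5; pos_y_4 = 4; pos_z_4 = 4; pos_x_5 = 8; pos_y_5 = 2; pos_z_5 = 4; height_5 = 3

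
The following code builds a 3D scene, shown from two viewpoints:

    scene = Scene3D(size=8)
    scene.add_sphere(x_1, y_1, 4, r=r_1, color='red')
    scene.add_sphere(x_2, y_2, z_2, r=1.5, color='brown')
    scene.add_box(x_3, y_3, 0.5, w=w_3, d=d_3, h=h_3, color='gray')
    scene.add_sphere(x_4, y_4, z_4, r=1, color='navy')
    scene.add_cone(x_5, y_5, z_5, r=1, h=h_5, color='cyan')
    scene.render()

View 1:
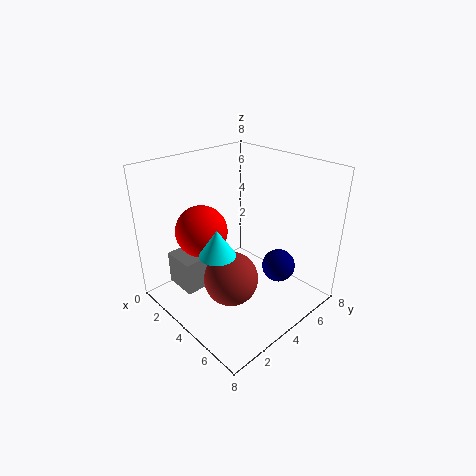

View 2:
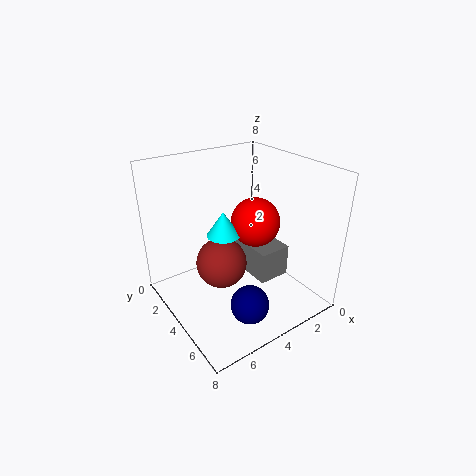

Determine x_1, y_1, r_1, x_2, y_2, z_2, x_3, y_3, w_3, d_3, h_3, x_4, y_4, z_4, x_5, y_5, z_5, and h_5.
x_1 = 2; y_1 = 3; r_1 = 1.5; x_2 = 4.5; y_2 = 3; z_2 = 2; x_3 = 0.5; y_3 = 1.5; w_3 = 2; d_3 = 3; h_3 = 2; x_4 = 5; y_4 = 6.5; z_4 = 1.5; x_5 = 4; y_5 = 2.5; z_5 = 3.5; h_5 = 1.5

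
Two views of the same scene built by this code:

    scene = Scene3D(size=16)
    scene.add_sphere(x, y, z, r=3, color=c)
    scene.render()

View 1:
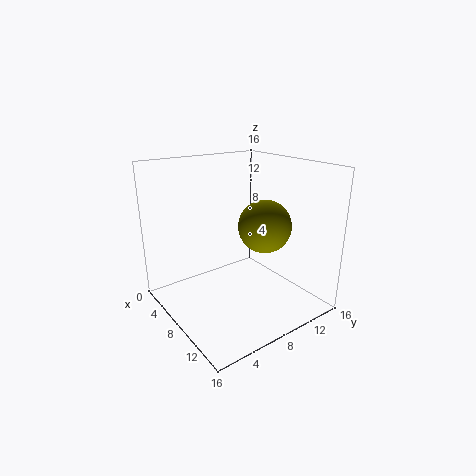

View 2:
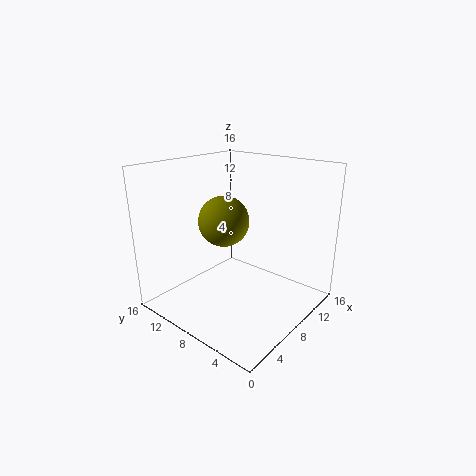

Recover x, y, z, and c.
x = 9; y = 11; z = 9; c = 'olive'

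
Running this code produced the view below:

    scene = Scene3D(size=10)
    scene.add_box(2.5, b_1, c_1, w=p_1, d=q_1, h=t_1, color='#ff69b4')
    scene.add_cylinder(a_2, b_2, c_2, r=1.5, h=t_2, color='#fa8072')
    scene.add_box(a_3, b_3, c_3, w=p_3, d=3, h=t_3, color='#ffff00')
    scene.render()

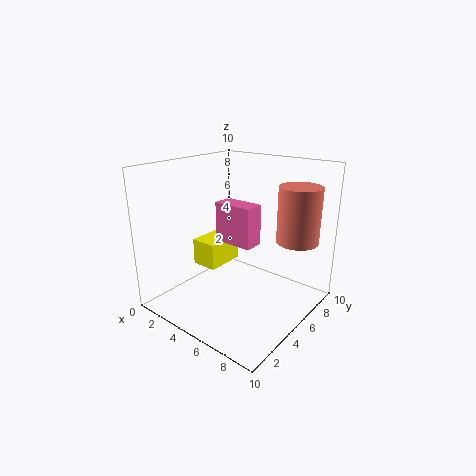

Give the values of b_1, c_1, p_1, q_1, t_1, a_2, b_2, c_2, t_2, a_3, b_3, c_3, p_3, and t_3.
b_1 = 5.5, c_1 = 4, p_1 = 3, q_1 = 1.5, t_1 = 3, a_2 = 8, b_2 = 8, c_2 = 4.5, t_2 = 4, a_3 = 1, b_3 = 4.5, c_3 = 2, p_3 = 2, t_3 = 2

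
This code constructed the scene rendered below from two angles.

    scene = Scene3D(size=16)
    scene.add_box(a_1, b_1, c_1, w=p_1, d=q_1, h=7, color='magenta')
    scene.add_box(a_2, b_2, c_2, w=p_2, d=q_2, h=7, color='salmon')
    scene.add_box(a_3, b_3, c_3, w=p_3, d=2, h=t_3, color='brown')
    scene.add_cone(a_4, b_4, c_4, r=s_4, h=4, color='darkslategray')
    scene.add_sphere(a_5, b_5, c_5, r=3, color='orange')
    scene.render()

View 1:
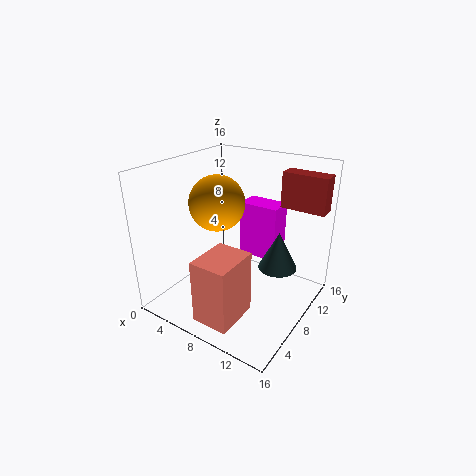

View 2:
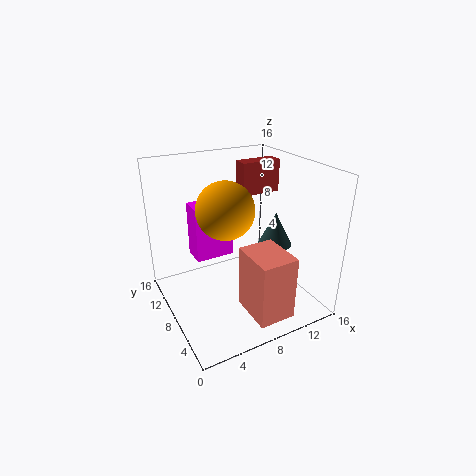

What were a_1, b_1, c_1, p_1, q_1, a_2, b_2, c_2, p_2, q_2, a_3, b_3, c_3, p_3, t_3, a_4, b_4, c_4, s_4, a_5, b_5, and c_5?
a_1 = 5
b_1 = 13
c_1 = 3
p_1 = 5
q_1 = 3
a_2 = 7
b_2 = 1
c_2 = 1
p_2 = 4
q_2 = 5
a_3 = 11
b_3 = 12
c_3 = 11
p_3 = 5
t_3 = 4
a_4 = 13
b_4 = 8
c_4 = 6
s_4 = 2
a_5 = 6
b_5 = 7
c_5 = 12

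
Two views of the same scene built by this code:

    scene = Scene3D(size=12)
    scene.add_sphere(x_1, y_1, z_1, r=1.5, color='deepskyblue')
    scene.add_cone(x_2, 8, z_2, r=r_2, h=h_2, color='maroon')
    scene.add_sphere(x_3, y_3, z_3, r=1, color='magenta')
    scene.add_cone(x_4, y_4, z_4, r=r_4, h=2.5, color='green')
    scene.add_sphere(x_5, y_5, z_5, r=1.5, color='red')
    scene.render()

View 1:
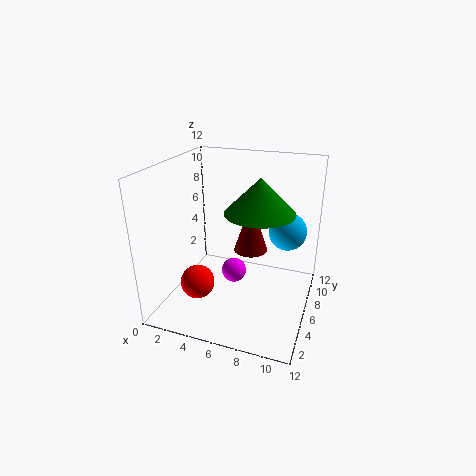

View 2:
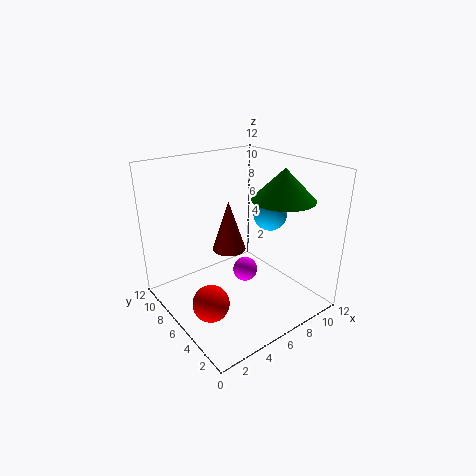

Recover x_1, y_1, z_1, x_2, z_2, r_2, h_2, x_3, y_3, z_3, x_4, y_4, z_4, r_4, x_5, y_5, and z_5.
x_1 = 10; y_1 = 6.5; z_1 = 7; x_2 = 6.5; z_2 = 4; r_2 = 1.5; h_2 = 4.5; x_3 = 6; y_3 = 5; z_3 = 3.5; x_4 = 8.5; y_4 = 3.5; z_4 = 9.5; r_4 = 2.5; x_5 = 2.5; y_5 = 5; z_5 = 1.5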